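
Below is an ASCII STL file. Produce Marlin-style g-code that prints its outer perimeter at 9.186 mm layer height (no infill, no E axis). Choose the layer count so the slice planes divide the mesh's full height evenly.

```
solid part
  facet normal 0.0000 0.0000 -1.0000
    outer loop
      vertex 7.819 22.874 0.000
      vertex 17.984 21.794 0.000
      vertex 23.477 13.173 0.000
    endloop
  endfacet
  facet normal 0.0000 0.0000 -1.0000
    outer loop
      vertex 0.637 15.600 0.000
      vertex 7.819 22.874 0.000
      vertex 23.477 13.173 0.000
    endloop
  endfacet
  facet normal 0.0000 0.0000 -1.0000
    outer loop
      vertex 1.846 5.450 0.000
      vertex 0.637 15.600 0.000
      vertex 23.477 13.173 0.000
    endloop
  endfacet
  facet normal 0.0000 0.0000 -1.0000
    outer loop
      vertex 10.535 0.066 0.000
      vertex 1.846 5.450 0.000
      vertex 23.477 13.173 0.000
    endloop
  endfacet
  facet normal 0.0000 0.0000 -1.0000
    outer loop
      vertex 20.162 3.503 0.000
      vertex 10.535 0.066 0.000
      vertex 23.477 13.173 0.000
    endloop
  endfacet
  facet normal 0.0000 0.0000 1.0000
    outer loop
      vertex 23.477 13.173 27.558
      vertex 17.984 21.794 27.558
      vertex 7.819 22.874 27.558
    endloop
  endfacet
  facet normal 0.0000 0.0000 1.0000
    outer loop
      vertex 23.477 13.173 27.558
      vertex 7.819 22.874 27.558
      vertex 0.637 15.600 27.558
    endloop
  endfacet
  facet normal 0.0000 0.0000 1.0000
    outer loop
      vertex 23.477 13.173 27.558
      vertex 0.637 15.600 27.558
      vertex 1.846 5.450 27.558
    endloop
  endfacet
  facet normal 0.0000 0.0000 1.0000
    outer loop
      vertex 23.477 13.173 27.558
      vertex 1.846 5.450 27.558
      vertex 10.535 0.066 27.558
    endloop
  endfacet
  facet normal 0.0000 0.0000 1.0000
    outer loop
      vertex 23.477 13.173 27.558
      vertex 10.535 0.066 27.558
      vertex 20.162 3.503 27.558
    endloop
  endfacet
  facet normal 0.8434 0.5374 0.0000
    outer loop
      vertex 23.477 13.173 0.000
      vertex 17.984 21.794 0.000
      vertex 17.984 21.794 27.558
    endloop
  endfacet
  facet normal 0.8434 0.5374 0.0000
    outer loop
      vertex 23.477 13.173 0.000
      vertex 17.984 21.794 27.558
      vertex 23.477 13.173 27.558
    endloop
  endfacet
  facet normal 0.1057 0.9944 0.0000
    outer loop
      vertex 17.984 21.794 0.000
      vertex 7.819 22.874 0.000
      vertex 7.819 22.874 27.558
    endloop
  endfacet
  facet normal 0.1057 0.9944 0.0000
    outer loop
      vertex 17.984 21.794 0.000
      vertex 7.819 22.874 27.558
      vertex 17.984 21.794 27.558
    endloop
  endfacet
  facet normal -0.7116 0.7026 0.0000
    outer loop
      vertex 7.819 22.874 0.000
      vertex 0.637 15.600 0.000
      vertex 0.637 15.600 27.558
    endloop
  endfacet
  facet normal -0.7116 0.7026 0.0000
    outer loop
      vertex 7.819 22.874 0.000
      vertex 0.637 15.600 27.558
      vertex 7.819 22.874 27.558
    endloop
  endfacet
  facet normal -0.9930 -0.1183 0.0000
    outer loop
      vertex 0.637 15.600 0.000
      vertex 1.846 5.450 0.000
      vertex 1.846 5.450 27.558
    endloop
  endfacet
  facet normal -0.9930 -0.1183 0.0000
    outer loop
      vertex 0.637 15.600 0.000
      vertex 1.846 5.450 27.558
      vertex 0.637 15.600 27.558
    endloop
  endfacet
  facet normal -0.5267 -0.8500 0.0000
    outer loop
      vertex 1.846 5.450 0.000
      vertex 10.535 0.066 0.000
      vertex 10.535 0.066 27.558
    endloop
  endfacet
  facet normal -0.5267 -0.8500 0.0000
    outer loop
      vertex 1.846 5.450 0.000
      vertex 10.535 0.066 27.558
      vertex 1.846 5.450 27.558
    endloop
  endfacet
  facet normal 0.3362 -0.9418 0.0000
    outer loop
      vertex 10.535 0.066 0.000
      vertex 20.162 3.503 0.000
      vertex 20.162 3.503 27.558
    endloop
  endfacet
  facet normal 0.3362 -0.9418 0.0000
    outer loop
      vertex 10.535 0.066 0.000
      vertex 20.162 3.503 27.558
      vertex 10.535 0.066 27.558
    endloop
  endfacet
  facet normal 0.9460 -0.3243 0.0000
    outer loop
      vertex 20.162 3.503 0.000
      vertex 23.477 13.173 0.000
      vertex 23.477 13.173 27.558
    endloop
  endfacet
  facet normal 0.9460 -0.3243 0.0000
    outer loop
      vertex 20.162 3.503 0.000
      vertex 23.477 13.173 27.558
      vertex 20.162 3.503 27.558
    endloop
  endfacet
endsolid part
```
; perimeter-only toolpath
G21 ; units = mm
G90 ; absolute positioning
G28 ; home
; layer 1
G0 Z9.186
G0 X23.477 Y13.173
G1 X17.984 Y21.794
G1 X7.819 Y22.874
G1 X0.637 Y15.600
G1 X1.846 Y5.450
G1 X10.535 Y0.066
G1 X20.162 Y3.503
G1 X23.477 Y13.173
; layer 2
G0 Z18.372
G0 X23.477 Y13.173
G1 X17.984 Y21.794
G1 X7.819 Y22.874
G1 X0.637 Y15.600
G1 X1.846 Y5.450
G1 X10.535 Y0.066
G1 X20.162 Y3.503
G1 X23.477 Y13.173
; layer 3
G0 Z27.558
G0 X23.477 Y13.173
G1 X17.984 Y21.794
G1 X7.819 Y22.874
G1 X0.637 Y15.600
G1 X1.846 Y5.450
G1 X10.535 Y0.066
G1 X20.162 Y3.503
G1 X23.477 Y13.173
M2 ; end

The solid is a regular 7-sided prism (a cylinder approximated with 7 flat sides), circumscribed radius ≈ 11.8 mm, height ≈ 27.6 mm. Slicing at Δz = 9.186 mm — 3 equal slices spanning the solid's height, so layer i sits at z = i·h/3 — gives 3 non-empty perimeters. Each is a 7-segment closed polygon; G0 lifts to the layer z and rapids to the start vertex, then G1 traces the edges.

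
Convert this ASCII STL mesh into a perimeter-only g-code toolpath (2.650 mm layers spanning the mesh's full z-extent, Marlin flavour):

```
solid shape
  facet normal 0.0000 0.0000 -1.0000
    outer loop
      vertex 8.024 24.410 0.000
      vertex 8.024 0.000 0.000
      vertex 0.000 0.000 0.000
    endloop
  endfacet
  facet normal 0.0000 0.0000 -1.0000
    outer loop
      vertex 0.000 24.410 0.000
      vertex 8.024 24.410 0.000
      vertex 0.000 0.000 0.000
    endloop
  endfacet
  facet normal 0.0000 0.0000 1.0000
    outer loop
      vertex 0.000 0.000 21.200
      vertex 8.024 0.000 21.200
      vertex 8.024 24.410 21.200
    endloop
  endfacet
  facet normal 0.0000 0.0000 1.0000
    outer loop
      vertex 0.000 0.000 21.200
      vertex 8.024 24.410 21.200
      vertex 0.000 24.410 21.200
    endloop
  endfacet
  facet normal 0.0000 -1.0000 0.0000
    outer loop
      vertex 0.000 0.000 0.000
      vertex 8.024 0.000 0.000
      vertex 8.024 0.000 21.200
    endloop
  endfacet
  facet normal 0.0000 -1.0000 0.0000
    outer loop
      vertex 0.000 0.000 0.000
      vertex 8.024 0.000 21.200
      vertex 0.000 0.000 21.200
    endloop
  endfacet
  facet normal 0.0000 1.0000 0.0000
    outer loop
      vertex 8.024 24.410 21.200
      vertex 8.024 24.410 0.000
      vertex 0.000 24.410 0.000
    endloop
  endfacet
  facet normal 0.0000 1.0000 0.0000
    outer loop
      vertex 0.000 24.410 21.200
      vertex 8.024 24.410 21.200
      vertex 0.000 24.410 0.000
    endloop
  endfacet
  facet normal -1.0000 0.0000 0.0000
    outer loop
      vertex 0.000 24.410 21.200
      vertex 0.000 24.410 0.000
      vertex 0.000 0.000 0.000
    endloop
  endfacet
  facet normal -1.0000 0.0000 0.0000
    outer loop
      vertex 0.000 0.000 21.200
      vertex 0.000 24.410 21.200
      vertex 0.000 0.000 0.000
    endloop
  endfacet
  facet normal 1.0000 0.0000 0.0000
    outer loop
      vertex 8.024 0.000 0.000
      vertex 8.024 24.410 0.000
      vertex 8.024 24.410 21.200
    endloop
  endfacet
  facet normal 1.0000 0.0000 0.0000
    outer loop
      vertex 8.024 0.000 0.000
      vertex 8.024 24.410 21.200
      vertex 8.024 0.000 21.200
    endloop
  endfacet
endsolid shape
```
; perimeter-only toolpath
G21 ; units = mm
G90 ; absolute positioning
G28 ; home
; layer 1
G0 Z2.650
G0 X0.000 Y0.000
G1 X8.024 Y0.000
G1 X8.024 Y24.410
G1 X0.000 Y24.410
G1 X0.000 Y0.000
; layer 2
G0 Z5.300
G0 X0.000 Y0.000
G1 X8.024 Y0.000
G1 X8.024 Y24.410
G1 X0.000 Y24.410
G1 X0.000 Y0.000
; layer 3
G0 Z7.950
G0 X0.000 Y0.000
G1 X8.024 Y0.000
G1 X8.024 Y24.410
G1 X0.000 Y24.410
G1 X0.000 Y0.000
; layer 4
G0 Z10.600
G0 X0.000 Y0.000
G1 X8.024 Y0.000
G1 X8.024 Y24.410
G1 X0.000 Y24.410
G1 X0.000 Y0.000
; layer 5
G0 Z13.250
G0 X0.000 Y0.000
G1 X8.024 Y0.000
G1 X8.024 Y24.410
G1 X0.000 Y24.410
G1 X0.000 Y0.000
; layer 6
G0 Z15.900
G0 X0.000 Y0.000
G1 X8.024 Y0.000
G1 X8.024 Y24.410
G1 X0.000 Y24.410
G1 X0.000 Y0.000
; layer 7
G0 Z18.550
G0 X0.000 Y0.000
G1 X8.024 Y0.000
G1 X8.024 Y24.410
G1 X0.000 Y24.410
G1 X0.000 Y0.000
; layer 8
G0 Z21.200
G0 X0.000 Y0.000
G1 X8.024 Y0.000
G1 X8.024 Y24.410
G1 X0.000 Y24.410
G1 X0.000 Y0.000
M2 ; end

The solid is a rectangular box, roughly 8.02 × 24.4 mm footprint and 21.2 mm tall. Slicing at Δz = 2.650 mm — 8 equal slices spanning the solid's height, so layer i sits at z = i·h/8 — gives 8 non-empty perimeters. Each is a 4-segment closed polygon; G0 lifts to the layer z and rapids to the start vertex, then G1 traces the edges.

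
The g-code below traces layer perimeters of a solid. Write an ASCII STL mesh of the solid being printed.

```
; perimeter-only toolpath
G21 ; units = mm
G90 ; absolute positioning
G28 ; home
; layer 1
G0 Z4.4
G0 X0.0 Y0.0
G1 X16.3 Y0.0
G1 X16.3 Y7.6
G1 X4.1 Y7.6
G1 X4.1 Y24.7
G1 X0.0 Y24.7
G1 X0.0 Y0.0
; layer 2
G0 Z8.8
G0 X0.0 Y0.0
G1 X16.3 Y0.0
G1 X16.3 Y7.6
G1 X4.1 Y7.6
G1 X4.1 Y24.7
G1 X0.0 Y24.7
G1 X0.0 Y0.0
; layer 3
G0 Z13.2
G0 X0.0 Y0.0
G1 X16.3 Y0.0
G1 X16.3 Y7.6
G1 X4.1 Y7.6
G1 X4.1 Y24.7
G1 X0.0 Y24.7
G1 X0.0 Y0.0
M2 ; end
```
solid part
  facet normal 0.0000 0.0000 -1.0000
    outer loop
      vertex 16.3 7.6 0.0
      vertex 16.3 0.0 0.0
      vertex 0.0 0.0 0.0
    endloop
  endfacet
  facet normal 0.0000 0.0000 -1.0000
    outer loop
      vertex 4.1 7.6 0.0
      vertex 16.3 7.6 0.0
      vertex 0.0 0.0 0.0
    endloop
  endfacet
  facet normal 0.0000 0.0000 -1.0000
    outer loop
      vertex 4.1 24.7 0.0
      vertex 4.1 7.6 0.0
      vertex 0.0 0.0 0.0
    endloop
  endfacet
  facet normal 0.0000 0.0000 -1.0000
    outer loop
      vertex 0.0 24.7 0.0
      vertex 4.1 24.7 0.0
      vertex 0.0 0.0 0.0
    endloop
  endfacet
  facet normal 0.0000 0.0000 1.0000
    outer loop
      vertex 0.0 0.0 13.2
      vertex 16.3 0.0 13.2
      vertex 16.3 7.6 13.2
    endloop
  endfacet
  facet normal 0.0000 0.0000 1.0000
    outer loop
      vertex 0.0 0.0 13.2
      vertex 16.3 7.6 13.2
      vertex 4.1 7.6 13.2
    endloop
  endfacet
  facet normal 0.0000 0.0000 1.0000
    outer loop
      vertex 0.0 0.0 13.2
      vertex 4.1 7.6 13.2
      vertex 4.1 24.7 13.2
    endloop
  endfacet
  facet normal 0.0000 0.0000 1.0000
    outer loop
      vertex 0.0 0.0 13.2
      vertex 4.1 24.7 13.2
      vertex 0.0 24.7 13.2
    endloop
  endfacet
  facet normal 0.0000 -1.0000 0.0000
    outer loop
      vertex 0.0 0.0 0.0
      vertex 16.3 0.0 0.0
      vertex 16.3 0.0 13.2
    endloop
  endfacet
  facet normal 0.0000 -1.0000 0.0000
    outer loop
      vertex 0.0 0.0 0.0
      vertex 16.3 0.0 13.2
      vertex 0.0 0.0 13.2
    endloop
  endfacet
  facet normal 1.0000 0.0000 0.0000
    outer loop
      vertex 16.3 0.0 0.0
      vertex 16.3 7.6 0.0
      vertex 16.3 7.6 13.2
    endloop
  endfacet
  facet normal 1.0000 0.0000 0.0000
    outer loop
      vertex 16.3 0.0 0.0
      vertex 16.3 7.6 13.2
      vertex 16.3 0.0 13.2
    endloop
  endfacet
  facet normal 0.0000 1.0000 0.0000
    outer loop
      vertex 16.3 7.6 0.0
      vertex 4.1 7.6 0.0
      vertex 4.1 7.6 13.2
    endloop
  endfacet
  facet normal 0.0000 1.0000 0.0000
    outer loop
      vertex 16.3 7.6 0.0
      vertex 4.1 7.6 13.2
      vertex 16.3 7.6 13.2
    endloop
  endfacet
  facet normal 1.0000 0.0000 0.0000
    outer loop
      vertex 4.1 7.6 0.0
      vertex 4.1 24.7 0.0
      vertex 4.1 24.7 13.2
    endloop
  endfacet
  facet normal 1.0000 0.0000 0.0000
    outer loop
      vertex 4.1 7.6 0.0
      vertex 4.1 24.7 13.2
      vertex 4.1 7.6 13.2
    endloop
  endfacet
  facet normal 0.0000 1.0000 0.0000
    outer loop
      vertex 4.1 24.7 0.0
      vertex 0.0 24.7 0.0
      vertex 0.0 24.7 13.2
    endloop
  endfacet
  facet normal 0.0000 1.0000 0.0000
    outer loop
      vertex 4.1 24.7 0.0
      vertex 0.0 24.7 13.2
      vertex 4.1 24.7 13.2
    endloop
  endfacet
  facet normal -1.0000 0.0000 0.0000
    outer loop
      vertex 0.0 24.7 0.0
      vertex 0.0 0.0 0.0
      vertex 0.0 0.0 13.2
    endloop
  endfacet
  facet normal -1.0000 0.0000 0.0000
    outer loop
      vertex 0.0 24.7 0.0
      vertex 0.0 0.0 13.2
      vertex 0.0 24.7 13.2
    endloop
  endfacet
endsolid part

The G0 Z moves step by Δz≈4.4 mm. Every layer's G1 loop is the same polygon, so the solid is a straight extrusion of it from z=0 to z≈13.2. Closing with flat bottom and top caps and triangulating gives 20 facets — an L-shaped prism: outer 16.3 × 24.7 mm, arm thicknesses ≈ 7.6 mm (horizontal) and 4.1 mm (vertical), extruded 13.2 mm in z.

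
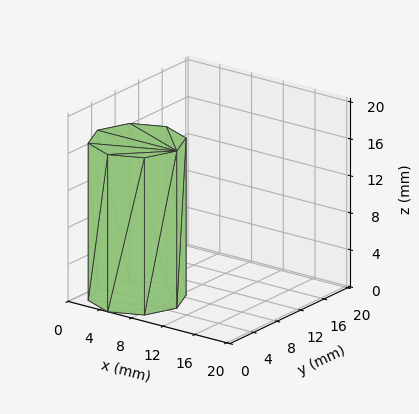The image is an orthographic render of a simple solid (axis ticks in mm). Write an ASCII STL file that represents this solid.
Reading the render: the shape is a regular 8-sided prism (a cylinder approximated with 8 flat sides), circumscribed radius ≈ 5 mm, height ≈ 17 mm (dimensions read to the nearest mm from the axis ticks). For the STL, each face is triangulated and given an outward normal.

solid part
  facet normal 0.0000 0.0000 -1.0000
    outer loop
      vertex 5.00 10.00 0.00
      vertex 8.54 8.54 0.00
      vertex 10.00 5.00 0.00
    endloop
  endfacet
  facet normal 0.0000 0.0000 -1.0000
    outer loop
      vertex 1.46 8.54 0.00
      vertex 5.00 10.00 0.00
      vertex 10.00 5.00 0.00
    endloop
  endfacet
  facet normal 0.0000 0.0000 -1.0000
    outer loop
      vertex 0.00 5.00 0.00
      vertex 1.46 8.54 0.00
      vertex 10.00 5.00 0.00
    endloop
  endfacet
  facet normal 0.0000 0.0000 -1.0000
    outer loop
      vertex 1.46 1.46 0.00
      vertex 0.00 5.00 0.00
      vertex 10.00 5.00 0.00
    endloop
  endfacet
  facet normal 0.0000 0.0000 -1.0000
    outer loop
      vertex 5.00 0.00 0.00
      vertex 1.46 1.46 0.00
      vertex 10.00 5.00 0.00
    endloop
  endfacet
  facet normal 0.0000 0.0000 -1.0000
    outer loop
      vertex 8.54 1.46 0.00
      vertex 5.00 0.00 0.00
      vertex 10.00 5.00 0.00
    endloop
  endfacet
  facet normal 0.0000 0.0000 1.0000
    outer loop
      vertex 10.00 5.00 17.00
      vertex 8.54 8.54 17.00
      vertex 5.00 10.00 17.00
    endloop
  endfacet
  facet normal 0.0000 0.0000 1.0000
    outer loop
      vertex 10.00 5.00 17.00
      vertex 5.00 10.00 17.00
      vertex 1.46 8.54 17.00
    endloop
  endfacet
  facet normal 0.0000 0.0000 1.0000
    outer loop
      vertex 10.00 5.00 17.00
      vertex 1.46 8.54 17.00
      vertex 0.00 5.00 17.00
    endloop
  endfacet
  facet normal 0.0000 0.0000 1.0000
    outer loop
      vertex 10.00 5.00 17.00
      vertex 0.00 5.00 17.00
      vertex 1.46 1.46 17.00
    endloop
  endfacet
  facet normal 0.0000 0.0000 1.0000
    outer loop
      vertex 10.00 5.00 17.00
      vertex 1.46 1.46 17.00
      vertex 5.00 0.00 17.00
    endloop
  endfacet
  facet normal 0.0000 0.0000 1.0000
    outer loop
      vertex 10.00 5.00 17.00
      vertex 5.00 0.00 17.00
      vertex 8.54 1.46 17.00
    endloop
  endfacet
  facet normal 0.9245 0.3813 0.0000
    outer loop
      vertex 10.00 5.00 0.00
      vertex 8.54 8.54 0.00
      vertex 8.54 8.54 17.00
    endloop
  endfacet
  facet normal 0.9245 0.3813 0.0000
    outer loop
      vertex 10.00 5.00 0.00
      vertex 8.54 8.54 17.00
      vertex 10.00 5.00 17.00
    endloop
  endfacet
  facet normal 0.3813 0.9245 0.0000
    outer loop
      vertex 8.54 8.54 0.00
      vertex 5.00 10.00 0.00
      vertex 5.00 10.00 17.00
    endloop
  endfacet
  facet normal 0.3813 0.9245 0.0000
    outer loop
      vertex 8.54 8.54 0.00
      vertex 5.00 10.00 17.00
      vertex 8.54 8.54 17.00
    endloop
  endfacet
  facet normal -0.3813 0.9245 0.0000
    outer loop
      vertex 5.00 10.00 0.00
      vertex 1.46 8.54 0.00
      vertex 1.46 8.54 17.00
    endloop
  endfacet
  facet normal -0.3813 0.9245 0.0000
    outer loop
      vertex 5.00 10.00 0.00
      vertex 1.46 8.54 17.00
      vertex 5.00 10.00 17.00
    endloop
  endfacet
  facet normal -0.9245 0.3813 0.0000
    outer loop
      vertex 1.46 8.54 0.00
      vertex 0.00 5.00 0.00
      vertex 0.00 5.00 17.00
    endloop
  endfacet
  facet normal -0.9245 0.3813 0.0000
    outer loop
      vertex 1.46 8.54 0.00
      vertex 0.00 5.00 17.00
      vertex 1.46 8.54 17.00
    endloop
  endfacet
  facet normal -0.9245 -0.3813 0.0000
    outer loop
      vertex 0.00 5.00 0.00
      vertex 1.46 1.46 0.00
      vertex 1.46 1.46 17.00
    endloop
  endfacet
  facet normal -0.9245 -0.3813 0.0000
    outer loop
      vertex 0.00 5.00 0.00
      vertex 1.46 1.46 17.00
      vertex 0.00 5.00 17.00
    endloop
  endfacet
  facet normal -0.3813 -0.9245 0.0000
    outer loop
      vertex 1.46 1.46 0.00
      vertex 5.00 0.00 0.00
      vertex 5.00 0.00 17.00
    endloop
  endfacet
  facet normal -0.3813 -0.9245 0.0000
    outer loop
      vertex 1.46 1.46 0.00
      vertex 5.00 0.00 17.00
      vertex 1.46 1.46 17.00
    endloop
  endfacet
  facet normal 0.3813 -0.9245 0.0000
    outer loop
      vertex 5.00 0.00 0.00
      vertex 8.54 1.46 0.00
      vertex 8.54 1.46 17.00
    endloop
  endfacet
  facet normal 0.3813 -0.9245 0.0000
    outer loop
      vertex 5.00 0.00 0.00
      vertex 8.54 1.46 17.00
      vertex 5.00 0.00 17.00
    endloop
  endfacet
  facet normal 0.9245 -0.3813 0.0000
    outer loop
      vertex 8.54 1.46 0.00
      vertex 10.00 5.00 0.00
      vertex 10.00 5.00 17.00
    endloop
  endfacet
  facet normal 0.9245 -0.3813 0.0000
    outer loop
      vertex 8.54 1.46 0.00
      vertex 10.00 5.00 17.00
      vertex 8.54 1.46 17.00
    endloop
  endfacet
endsolid part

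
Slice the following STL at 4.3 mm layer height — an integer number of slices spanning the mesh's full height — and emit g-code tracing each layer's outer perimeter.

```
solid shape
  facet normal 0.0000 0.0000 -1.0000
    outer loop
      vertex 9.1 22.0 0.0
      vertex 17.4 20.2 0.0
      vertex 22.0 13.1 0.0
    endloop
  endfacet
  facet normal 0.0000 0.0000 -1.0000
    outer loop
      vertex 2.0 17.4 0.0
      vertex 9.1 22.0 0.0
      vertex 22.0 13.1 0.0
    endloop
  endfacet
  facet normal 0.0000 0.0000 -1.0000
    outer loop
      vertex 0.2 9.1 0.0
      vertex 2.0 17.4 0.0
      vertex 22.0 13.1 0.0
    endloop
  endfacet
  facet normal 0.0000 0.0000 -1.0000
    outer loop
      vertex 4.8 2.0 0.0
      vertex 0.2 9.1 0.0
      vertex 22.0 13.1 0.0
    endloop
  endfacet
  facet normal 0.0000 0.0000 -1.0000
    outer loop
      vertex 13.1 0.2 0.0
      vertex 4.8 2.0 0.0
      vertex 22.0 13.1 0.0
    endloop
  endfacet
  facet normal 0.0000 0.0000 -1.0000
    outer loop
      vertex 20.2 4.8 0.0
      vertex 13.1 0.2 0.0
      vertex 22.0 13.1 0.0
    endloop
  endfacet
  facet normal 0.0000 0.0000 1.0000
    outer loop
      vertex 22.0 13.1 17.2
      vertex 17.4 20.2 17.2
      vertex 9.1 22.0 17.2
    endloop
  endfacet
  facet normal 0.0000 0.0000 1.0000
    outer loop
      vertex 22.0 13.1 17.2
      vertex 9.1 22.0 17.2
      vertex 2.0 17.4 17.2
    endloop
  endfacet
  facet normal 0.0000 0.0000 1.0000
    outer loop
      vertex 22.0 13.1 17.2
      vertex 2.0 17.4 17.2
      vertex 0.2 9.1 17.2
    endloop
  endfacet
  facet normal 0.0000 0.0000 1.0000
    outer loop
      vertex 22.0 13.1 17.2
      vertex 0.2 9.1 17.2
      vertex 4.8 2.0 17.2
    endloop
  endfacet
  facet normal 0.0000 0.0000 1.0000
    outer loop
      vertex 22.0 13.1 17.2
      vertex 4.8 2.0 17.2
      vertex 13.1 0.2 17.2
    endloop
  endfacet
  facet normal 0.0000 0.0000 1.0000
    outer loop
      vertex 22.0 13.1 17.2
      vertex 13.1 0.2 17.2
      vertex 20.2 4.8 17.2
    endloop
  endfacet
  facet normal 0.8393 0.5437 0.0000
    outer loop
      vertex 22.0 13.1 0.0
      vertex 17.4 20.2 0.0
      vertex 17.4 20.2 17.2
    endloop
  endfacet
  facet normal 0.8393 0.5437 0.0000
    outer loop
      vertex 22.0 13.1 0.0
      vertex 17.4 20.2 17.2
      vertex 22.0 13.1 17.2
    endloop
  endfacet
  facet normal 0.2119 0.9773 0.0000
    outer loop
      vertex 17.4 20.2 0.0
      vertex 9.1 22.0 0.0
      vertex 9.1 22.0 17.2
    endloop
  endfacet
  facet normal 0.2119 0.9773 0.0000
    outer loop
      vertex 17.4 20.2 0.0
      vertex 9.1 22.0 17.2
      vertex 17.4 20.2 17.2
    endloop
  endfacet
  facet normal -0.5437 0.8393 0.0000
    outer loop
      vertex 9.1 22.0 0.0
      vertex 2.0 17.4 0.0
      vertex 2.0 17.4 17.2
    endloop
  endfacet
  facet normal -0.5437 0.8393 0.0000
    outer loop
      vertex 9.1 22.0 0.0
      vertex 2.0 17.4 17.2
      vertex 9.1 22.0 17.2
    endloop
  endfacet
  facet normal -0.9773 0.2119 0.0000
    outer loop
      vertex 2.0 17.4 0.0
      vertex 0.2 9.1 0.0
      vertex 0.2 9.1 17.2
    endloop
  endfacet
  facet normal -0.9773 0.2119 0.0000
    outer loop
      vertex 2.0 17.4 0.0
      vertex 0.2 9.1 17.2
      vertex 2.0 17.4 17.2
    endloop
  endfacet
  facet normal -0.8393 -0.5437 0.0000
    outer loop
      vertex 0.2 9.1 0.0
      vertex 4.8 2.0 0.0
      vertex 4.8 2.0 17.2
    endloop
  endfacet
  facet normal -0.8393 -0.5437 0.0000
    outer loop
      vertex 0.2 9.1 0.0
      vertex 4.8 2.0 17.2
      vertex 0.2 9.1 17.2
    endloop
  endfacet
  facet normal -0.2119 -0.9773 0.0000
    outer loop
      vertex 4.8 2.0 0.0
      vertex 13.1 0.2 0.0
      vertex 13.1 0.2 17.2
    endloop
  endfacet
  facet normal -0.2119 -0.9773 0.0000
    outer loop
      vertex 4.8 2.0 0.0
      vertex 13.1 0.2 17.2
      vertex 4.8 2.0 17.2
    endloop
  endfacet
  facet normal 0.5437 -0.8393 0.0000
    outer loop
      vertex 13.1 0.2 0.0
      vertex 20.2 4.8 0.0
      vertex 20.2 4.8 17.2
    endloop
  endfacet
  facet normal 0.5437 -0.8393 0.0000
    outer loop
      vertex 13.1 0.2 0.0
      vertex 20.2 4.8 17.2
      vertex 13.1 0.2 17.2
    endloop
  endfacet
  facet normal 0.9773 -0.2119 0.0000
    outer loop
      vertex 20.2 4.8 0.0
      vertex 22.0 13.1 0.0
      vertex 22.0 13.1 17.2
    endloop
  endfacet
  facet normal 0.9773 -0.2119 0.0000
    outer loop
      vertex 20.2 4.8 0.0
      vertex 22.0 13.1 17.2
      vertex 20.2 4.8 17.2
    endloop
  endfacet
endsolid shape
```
; perimeter-only toolpath
G21 ; units = mm
G90 ; absolute positioning
G28 ; home
; layer 1
G0 Z4.3
G0 X22.0 Y13.1
G1 X17.4 Y20.2
G1 X9.1 Y22.0
G1 X2.0 Y17.4
G1 X0.2 Y9.1
G1 X4.8 Y2.0
G1 X13.1 Y0.2
G1 X20.2 Y4.8
G1 X22.0 Y13.1
; layer 2
G0 Z8.6
G0 X22.0 Y13.1
G1 X17.4 Y20.2
G1 X9.1 Y22.0
G1 X2.0 Y17.4
G1 X0.2 Y9.1
G1 X4.8 Y2.0
G1 X13.1 Y0.2
G1 X20.2 Y4.8
G1 X22.0 Y13.1
; layer 3
G0 Z12.9
G0 X22.0 Y13.1
G1 X17.4 Y20.2
G1 X9.1 Y22.0
G1 X2.0 Y17.4
G1 X0.2 Y9.1
G1 X4.8 Y2.0
G1 X13.1 Y0.2
G1 X20.2 Y4.8
G1 X22.0 Y13.1
; layer 4
G0 Z17.2
G0 X22.0 Y13.1
G1 X17.4 Y20.2
G1 X9.1 Y22.0
G1 X2.0 Y17.4
G1 X0.2 Y9.1
G1 X4.8 Y2.0
G1 X13.1 Y0.2
G1 X20.2 Y4.8
G1 X22.0 Y13.1
M2 ; end

The solid is a regular 8-sided prism (a cylinder approximated with 8 flat sides), circumscribed radius ≈ 11.1 mm, height ≈ 17.2 mm. Slicing at Δz = 4.3 mm — 4 equal slices spanning the solid's height, so layer i sits at z = i·h/4 — gives 4 non-empty perimeters. Each is a 8-segment closed polygon; G0 lifts to the layer z and rapids to the start vertex, then G1 traces the edges.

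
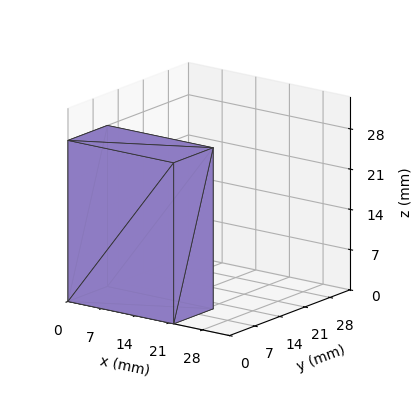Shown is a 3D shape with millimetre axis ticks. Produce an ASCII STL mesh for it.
Reading the render: the shape is a rectangular box, roughly 22 × 11 mm footprint and 28 mm tall (dimensions read to the nearest mm from the axis ticks). For the STL, each face is triangulated and given an outward normal.

solid part
  facet normal 0.0000 0.0000 -1.0000
    outer loop
      vertex 22.00 11.00 0.00
      vertex 22.00 0.00 0.00
      vertex 0.00 0.00 0.00
    endloop
  endfacet
  facet normal 0.0000 0.0000 -1.0000
    outer loop
      vertex 0.00 11.00 0.00
      vertex 22.00 11.00 0.00
      vertex 0.00 0.00 0.00
    endloop
  endfacet
  facet normal 0.0000 0.0000 1.0000
    outer loop
      vertex 0.00 0.00 28.00
      vertex 22.00 0.00 28.00
      vertex 22.00 11.00 28.00
    endloop
  endfacet
  facet normal 0.0000 0.0000 1.0000
    outer loop
      vertex 0.00 0.00 28.00
      vertex 22.00 11.00 28.00
      vertex 0.00 11.00 28.00
    endloop
  endfacet
  facet normal 0.0000 -1.0000 0.0000
    outer loop
      vertex 0.00 0.00 0.00
      vertex 22.00 0.00 0.00
      vertex 22.00 0.00 28.00
    endloop
  endfacet
  facet normal 0.0000 -1.0000 0.0000
    outer loop
      vertex 0.00 0.00 0.00
      vertex 22.00 0.00 28.00
      vertex 0.00 0.00 28.00
    endloop
  endfacet
  facet normal 0.0000 1.0000 0.0000
    outer loop
      vertex 22.00 11.00 28.00
      vertex 22.00 11.00 0.00
      vertex 0.00 11.00 0.00
    endloop
  endfacet
  facet normal 0.0000 1.0000 0.0000
    outer loop
      vertex 0.00 11.00 28.00
      vertex 22.00 11.00 28.00
      vertex 0.00 11.00 0.00
    endloop
  endfacet
  facet normal -1.0000 0.0000 0.0000
    outer loop
      vertex 0.00 11.00 28.00
      vertex 0.00 11.00 0.00
      vertex 0.00 0.00 0.00
    endloop
  endfacet
  facet normal -1.0000 0.0000 0.0000
    outer loop
      vertex 0.00 0.00 28.00
      vertex 0.00 11.00 28.00
      vertex 0.00 0.00 0.00
    endloop
  endfacet
  facet normal 1.0000 0.0000 0.0000
    outer loop
      vertex 22.00 0.00 0.00
      vertex 22.00 11.00 0.00
      vertex 22.00 11.00 28.00
    endloop
  endfacet
  facet normal 1.0000 0.0000 0.0000
    outer loop
      vertex 22.00 0.00 0.00
      vertex 22.00 11.00 28.00
      vertex 22.00 0.00 28.00
    endloop
  endfacet
endsolid part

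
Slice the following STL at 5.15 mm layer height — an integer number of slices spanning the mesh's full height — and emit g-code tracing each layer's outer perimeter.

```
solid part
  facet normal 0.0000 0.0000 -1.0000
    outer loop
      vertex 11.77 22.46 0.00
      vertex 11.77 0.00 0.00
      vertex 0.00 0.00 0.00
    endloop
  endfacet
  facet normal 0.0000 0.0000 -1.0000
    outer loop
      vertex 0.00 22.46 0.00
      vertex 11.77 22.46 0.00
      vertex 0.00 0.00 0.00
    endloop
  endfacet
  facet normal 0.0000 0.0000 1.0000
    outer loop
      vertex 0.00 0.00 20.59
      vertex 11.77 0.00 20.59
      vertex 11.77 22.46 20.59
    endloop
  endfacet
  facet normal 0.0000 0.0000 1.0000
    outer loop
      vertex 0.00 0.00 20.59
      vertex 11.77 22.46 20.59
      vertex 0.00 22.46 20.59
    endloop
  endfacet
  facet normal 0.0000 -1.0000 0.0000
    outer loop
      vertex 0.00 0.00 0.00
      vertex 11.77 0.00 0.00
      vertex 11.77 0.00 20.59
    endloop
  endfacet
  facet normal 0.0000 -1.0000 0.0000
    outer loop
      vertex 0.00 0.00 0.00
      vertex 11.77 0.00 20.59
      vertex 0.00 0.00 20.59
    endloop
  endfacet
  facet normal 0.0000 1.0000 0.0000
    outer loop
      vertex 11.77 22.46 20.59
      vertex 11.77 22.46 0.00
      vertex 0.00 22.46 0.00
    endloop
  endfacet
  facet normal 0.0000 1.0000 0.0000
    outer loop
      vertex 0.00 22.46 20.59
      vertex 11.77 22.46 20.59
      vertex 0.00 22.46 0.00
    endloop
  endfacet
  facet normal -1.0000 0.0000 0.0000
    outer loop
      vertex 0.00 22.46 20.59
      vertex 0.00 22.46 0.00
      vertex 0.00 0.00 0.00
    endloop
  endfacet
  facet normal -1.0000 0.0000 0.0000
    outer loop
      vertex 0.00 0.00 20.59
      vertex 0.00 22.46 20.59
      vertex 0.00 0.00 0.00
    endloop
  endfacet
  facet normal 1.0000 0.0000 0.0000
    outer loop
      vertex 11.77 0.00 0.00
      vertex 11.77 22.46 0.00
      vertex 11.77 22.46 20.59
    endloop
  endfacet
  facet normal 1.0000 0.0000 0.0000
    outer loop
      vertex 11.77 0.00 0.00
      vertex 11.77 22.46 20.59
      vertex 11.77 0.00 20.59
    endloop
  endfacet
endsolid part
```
; perimeter-only toolpath
G21 ; units = mm
G90 ; absolute positioning
G28 ; home
; layer 1
G0 Z5.15
G0 X0.00 Y0.00
G1 X11.77 Y0.00
G1 X11.77 Y22.46
G1 X0.00 Y22.46
G1 X0.00 Y0.00
; layer 2
G0 Z10.29
G0 X0.00 Y0.00
G1 X11.77 Y0.00
G1 X11.77 Y22.46
G1 X0.00 Y22.46
G1 X0.00 Y0.00
; layer 3
G0 Z15.44
G0 X0.00 Y0.00
G1 X11.77 Y0.00
G1 X11.77 Y22.46
G1 X0.00 Y22.46
G1 X0.00 Y0.00
; layer 4
G0 Z20.59
G0 X0.00 Y0.00
G1 X11.77 Y0.00
G1 X11.77 Y22.46
G1 X0.00 Y22.46
G1 X0.00 Y0.00
M2 ; end

The solid is a rectangular box, roughly 11.8 × 22.5 mm footprint and 20.6 mm tall. Slicing at Δz = 5.15 mm — 4 equal slices spanning the solid's height, so layer i sits at z = i·h/4 — gives 4 non-empty perimeters. Each is a 4-segment closed polygon; G0 lifts to the layer z and rapids to the start vertex, then G1 traces the edges.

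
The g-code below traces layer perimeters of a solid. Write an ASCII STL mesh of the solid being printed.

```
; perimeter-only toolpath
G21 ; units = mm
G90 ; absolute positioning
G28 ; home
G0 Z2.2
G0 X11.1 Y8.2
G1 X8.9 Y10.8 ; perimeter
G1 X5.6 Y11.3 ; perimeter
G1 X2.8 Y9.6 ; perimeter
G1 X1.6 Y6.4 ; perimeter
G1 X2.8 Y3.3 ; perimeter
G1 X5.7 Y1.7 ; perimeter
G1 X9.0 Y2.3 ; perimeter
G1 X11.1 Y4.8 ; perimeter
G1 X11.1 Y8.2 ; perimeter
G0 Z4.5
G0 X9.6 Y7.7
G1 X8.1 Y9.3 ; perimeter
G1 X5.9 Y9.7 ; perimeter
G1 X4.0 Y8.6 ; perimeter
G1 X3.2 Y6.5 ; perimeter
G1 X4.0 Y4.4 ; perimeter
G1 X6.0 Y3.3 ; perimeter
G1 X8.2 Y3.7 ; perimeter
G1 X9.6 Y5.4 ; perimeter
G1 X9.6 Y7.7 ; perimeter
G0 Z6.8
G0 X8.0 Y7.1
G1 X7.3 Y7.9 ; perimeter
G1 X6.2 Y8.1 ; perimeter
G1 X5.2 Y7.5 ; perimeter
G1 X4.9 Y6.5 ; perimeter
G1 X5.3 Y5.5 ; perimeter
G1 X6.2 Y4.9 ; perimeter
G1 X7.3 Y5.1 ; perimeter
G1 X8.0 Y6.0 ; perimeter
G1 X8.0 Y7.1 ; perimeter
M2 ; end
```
solid part
  facet normal 0.0000 0.0000 -1.0000
    outer loop
      vertex 5.3 12.9 0.0
      vertex 9.7 12.2 0.0
      vertex 12.6 8.8 0.0
    endloop
  endfacet
  facet normal 0.0000 0.0000 -1.0000
    outer loop
      vertex 1.5 10.6 0.0
      vertex 5.3 12.9 0.0
      vertex 12.6 8.8 0.0
    endloop
  endfacet
  facet normal 0.0000 0.0000 -1.0000
    outer loop
      vertex 0.0 6.4 0.0
      vertex 1.5 10.6 0.0
      vertex 12.6 8.8 0.0
    endloop
  endfacet
  facet normal 0.0000 0.0000 -1.0000
    outer loop
      vertex 1.6 2.3 0.0
      vertex 0.0 6.4 0.0
      vertex 12.6 8.8 0.0
    endloop
  endfacet
  facet normal 0.0000 0.0000 -1.0000
    outer loop
      vertex 5.4 0.1 0.0
      vertex 1.6 2.3 0.0
      vertex 12.6 8.8 0.0
    endloop
  endfacet
  facet normal 0.0000 0.0000 -1.0000
    outer loop
      vertex 9.8 0.9 0.0
      vertex 5.4 0.1 0.0
      vertex 12.6 8.8 0.0
    endloop
  endfacet
  facet normal 0.0000 0.0000 -1.0000
    outer loop
      vertex 12.6 4.3 0.0
      vertex 9.8 0.9 0.0
      vertex 12.6 8.8 0.0
    endloop
  endfacet
  facet normal 0.6287 0.5363 0.5632
    outer loop
      vertex 12.6 8.8 0.0
      vertex 9.7 12.2 0.0
      vertex 6.5 6.5 9.0
    endloop
  endfacet
  facet normal 0.1298 0.8162 0.5631
    outer loop
      vertex 9.7 12.2 0.0
      vertex 5.3 12.9 0.0
      vertex 6.5 6.5 9.0
    endloop
  endfacet
  facet normal -0.4287 0.7083 0.5608
    outer loop
      vertex 5.3 12.9 0.0
      vertex 1.5 10.6 0.0
      vertex 6.5 6.5 9.0
    endloop
  endfacet
  facet normal -0.7801 0.2786 0.5603
    outer loop
      vertex 1.5 10.6 0.0
      vertex 0.0 6.4 0.0
      vertex 6.5 6.5 9.0
    endloop
  endfacet
  facet normal -0.7715 -0.3011 0.5605
    outer loop
      vertex 0.0 6.4 0.0
      vertex 1.6 2.3 0.0
      vertex 6.5 6.5 9.0
    endloop
  endfacet
  facet normal -0.4150 -0.7168 0.5604
    outer loop
      vertex 1.6 2.3 0.0
      vertex 5.4 0.1 0.0
      vertex 6.5 6.5 9.0
    endloop
  endfacet
  facet normal 0.1481 -0.8144 0.5611
    outer loop
      vertex 5.4 0.1 0.0
      vertex 9.8 0.9 0.0
      vertex 6.5 6.5 9.0
    endloop
  endfacet
  facet normal 0.6387 -0.5260 0.5615
    outer loop
      vertex 9.8 0.9 0.0
      vertex 12.6 4.3 0.0
      vertex 6.5 6.5 9.0
    endloop
  endfacet
  facet normal 0.8278 0.0000 0.5611
    outer loop
      vertex 12.6 4.3 0.0
      vertex 12.6 8.8 0.0
      vertex 6.5 6.5 9.0
    endloop
  endfacet
endsolid part

The G0 Z moves step by Δz≈2.2 mm. The G1 loops shrink linearly with z, so the solid tapers from its base footprint up to z≈9. Closing with a flat bottom cap and the tapered top and triangulating gives 16 facets — a regular 9-sided pyramid, base circumscribed radius ≈ 6.5 mm, apex at z ≈ 9 mm.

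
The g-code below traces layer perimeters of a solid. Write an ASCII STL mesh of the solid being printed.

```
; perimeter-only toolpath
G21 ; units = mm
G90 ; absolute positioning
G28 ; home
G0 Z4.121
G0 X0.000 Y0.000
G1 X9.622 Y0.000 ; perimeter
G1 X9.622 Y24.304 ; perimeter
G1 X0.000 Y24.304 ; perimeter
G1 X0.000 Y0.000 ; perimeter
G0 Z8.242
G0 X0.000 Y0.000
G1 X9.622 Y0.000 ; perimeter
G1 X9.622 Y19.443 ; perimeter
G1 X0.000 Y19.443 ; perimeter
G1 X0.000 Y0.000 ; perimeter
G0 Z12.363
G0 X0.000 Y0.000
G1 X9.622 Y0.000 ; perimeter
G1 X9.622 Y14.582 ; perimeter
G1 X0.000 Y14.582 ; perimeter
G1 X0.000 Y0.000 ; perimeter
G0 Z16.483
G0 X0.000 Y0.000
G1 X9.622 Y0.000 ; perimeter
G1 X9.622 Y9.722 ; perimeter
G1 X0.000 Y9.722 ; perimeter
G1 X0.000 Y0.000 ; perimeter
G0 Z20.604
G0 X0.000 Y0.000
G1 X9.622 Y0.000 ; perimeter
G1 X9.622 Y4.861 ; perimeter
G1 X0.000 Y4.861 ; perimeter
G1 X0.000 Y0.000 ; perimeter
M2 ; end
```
solid part
  facet normal 0.0000 0.0000 -1.0000
    outer loop
      vertex 9.622 29.165 0.000
      vertex 9.622 0.000 0.000
      vertex 0.000 0.000 0.000
    endloop
  endfacet
  facet normal 0.0000 0.0000 -1.0000
    outer loop
      vertex 0.000 29.165 0.000
      vertex 9.622 29.165 0.000
      vertex 0.000 0.000 0.000
    endloop
  endfacet
  facet normal 0.0000 -1.0000 0.0000
    outer loop
      vertex 0.000 0.000 0.000
      vertex 9.622 0.000 0.000
      vertex 9.622 0.000 24.725
    endloop
  endfacet
  facet normal 0.0000 -1.0000 0.0000
    outer loop
      vertex 0.000 0.000 0.000
      vertex 9.622 0.000 24.725
      vertex 0.000 0.000 24.725
    endloop
  endfacet
  facet normal 0.0000 0.6467 0.7628
    outer loop
      vertex 0.000 0.000 24.725
      vertex 9.622 0.000 24.725
      vertex 9.622 29.165 0.000
    endloop
  endfacet
  facet normal 0.0000 0.6467 0.7628
    outer loop
      vertex 0.000 0.000 24.725
      vertex 9.622 29.165 0.000
      vertex 0.000 29.165 0.000
    endloop
  endfacet
  facet normal -1.0000 0.0000 0.0000
    outer loop
      vertex 0.000 0.000 24.725
      vertex 0.000 29.165 0.000
      vertex 0.000 0.000 0.000
    endloop
  endfacet
  facet normal 1.0000 0.0000 0.0000
    outer loop
      vertex 9.622 0.000 0.000
      vertex 9.622 29.165 0.000
      vertex 9.622 0.000 24.725
    endloop
  endfacet
endsolid part

The G0 Z moves step by Δz≈4.121 mm. The G1 loops shrink linearly with z, so the solid tapers from its base footprint up to z≈24.7. Closing with a flat bottom cap and the tapered top and triangulating gives 8 facets — a wedge (ramp): 9.62 × 29.2 mm base, rising to 24.7 mm along the y=0 edge and sloping linearly to z=0 at y=29.2.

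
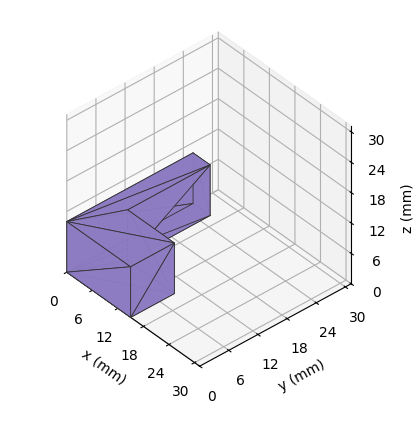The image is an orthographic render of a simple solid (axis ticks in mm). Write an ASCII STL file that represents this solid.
Reading the render: the shape is an L-shaped prism: outer 15 × 26 mm, arm thicknesses ≈ 9 mm (horizontal) and 4 mm (vertical), extruded 10 mm in z (dimensions read to the nearest mm from the axis ticks). For the STL, each face is triangulated and given an outward normal.

solid part
  facet normal 0.0000 0.0000 -1.0000
    outer loop
      vertex 15.00 9.00 0.00
      vertex 15.00 0.00 0.00
      vertex 0.00 0.00 0.00
    endloop
  endfacet
  facet normal 0.0000 0.0000 -1.0000
    outer loop
      vertex 4.00 9.00 0.00
      vertex 15.00 9.00 0.00
      vertex 0.00 0.00 0.00
    endloop
  endfacet
  facet normal 0.0000 0.0000 -1.0000
    outer loop
      vertex 4.00 26.00 0.00
      vertex 4.00 9.00 0.00
      vertex 0.00 0.00 0.00
    endloop
  endfacet
  facet normal 0.0000 0.0000 -1.0000
    outer loop
      vertex 0.00 26.00 0.00
      vertex 4.00 26.00 0.00
      vertex 0.00 0.00 0.00
    endloop
  endfacet
  facet normal 0.0000 0.0000 1.0000
    outer loop
      vertex 0.00 0.00 10.00
      vertex 15.00 0.00 10.00
      vertex 15.00 9.00 10.00
    endloop
  endfacet
  facet normal 0.0000 0.0000 1.0000
    outer loop
      vertex 0.00 0.00 10.00
      vertex 15.00 9.00 10.00
      vertex 4.00 9.00 10.00
    endloop
  endfacet
  facet normal 0.0000 0.0000 1.0000
    outer loop
      vertex 0.00 0.00 10.00
      vertex 4.00 9.00 10.00
      vertex 4.00 26.00 10.00
    endloop
  endfacet
  facet normal 0.0000 0.0000 1.0000
    outer loop
      vertex 0.00 0.00 10.00
      vertex 4.00 26.00 10.00
      vertex 0.00 26.00 10.00
    endloop
  endfacet
  facet normal 0.0000 -1.0000 0.0000
    outer loop
      vertex 0.00 0.00 0.00
      vertex 15.00 0.00 0.00
      vertex 15.00 0.00 10.00
    endloop
  endfacet
  facet normal 0.0000 -1.0000 0.0000
    outer loop
      vertex 0.00 0.00 0.00
      vertex 15.00 0.00 10.00
      vertex 0.00 0.00 10.00
    endloop
  endfacet
  facet normal 1.0000 0.0000 0.0000
    outer loop
      vertex 15.00 0.00 0.00
      vertex 15.00 9.00 0.00
      vertex 15.00 9.00 10.00
    endloop
  endfacet
  facet normal 1.0000 0.0000 0.0000
    outer loop
      vertex 15.00 0.00 0.00
      vertex 15.00 9.00 10.00
      vertex 15.00 0.00 10.00
    endloop
  endfacet
  facet normal 0.0000 1.0000 0.0000
    outer loop
      vertex 15.00 9.00 0.00
      vertex 4.00 9.00 0.00
      vertex 4.00 9.00 10.00
    endloop
  endfacet
  facet normal 0.0000 1.0000 0.0000
    outer loop
      vertex 15.00 9.00 0.00
      vertex 4.00 9.00 10.00
      vertex 15.00 9.00 10.00
    endloop
  endfacet
  facet normal 1.0000 0.0000 0.0000
    outer loop
      vertex 4.00 9.00 0.00
      vertex 4.00 26.00 0.00
      vertex 4.00 26.00 10.00
    endloop
  endfacet
  facet normal 1.0000 0.0000 0.0000
    outer loop
      vertex 4.00 9.00 0.00
      vertex 4.00 26.00 10.00
      vertex 4.00 9.00 10.00
    endloop
  endfacet
  facet normal 0.0000 1.0000 0.0000
    outer loop
      vertex 4.00 26.00 0.00
      vertex 0.00 26.00 0.00
      vertex 0.00 26.00 10.00
    endloop
  endfacet
  facet normal 0.0000 1.0000 0.0000
    outer loop
      vertex 4.00 26.00 0.00
      vertex 0.00 26.00 10.00
      vertex 4.00 26.00 10.00
    endloop
  endfacet
  facet normal -1.0000 0.0000 0.0000
    outer loop
      vertex 0.00 26.00 0.00
      vertex 0.00 0.00 0.00
      vertex 0.00 0.00 10.00
    endloop
  endfacet
  facet normal -1.0000 0.0000 0.0000
    outer loop
      vertex 0.00 26.00 0.00
      vertex 0.00 0.00 10.00
      vertex 0.00 26.00 10.00
    endloop
  endfacet
endsolid part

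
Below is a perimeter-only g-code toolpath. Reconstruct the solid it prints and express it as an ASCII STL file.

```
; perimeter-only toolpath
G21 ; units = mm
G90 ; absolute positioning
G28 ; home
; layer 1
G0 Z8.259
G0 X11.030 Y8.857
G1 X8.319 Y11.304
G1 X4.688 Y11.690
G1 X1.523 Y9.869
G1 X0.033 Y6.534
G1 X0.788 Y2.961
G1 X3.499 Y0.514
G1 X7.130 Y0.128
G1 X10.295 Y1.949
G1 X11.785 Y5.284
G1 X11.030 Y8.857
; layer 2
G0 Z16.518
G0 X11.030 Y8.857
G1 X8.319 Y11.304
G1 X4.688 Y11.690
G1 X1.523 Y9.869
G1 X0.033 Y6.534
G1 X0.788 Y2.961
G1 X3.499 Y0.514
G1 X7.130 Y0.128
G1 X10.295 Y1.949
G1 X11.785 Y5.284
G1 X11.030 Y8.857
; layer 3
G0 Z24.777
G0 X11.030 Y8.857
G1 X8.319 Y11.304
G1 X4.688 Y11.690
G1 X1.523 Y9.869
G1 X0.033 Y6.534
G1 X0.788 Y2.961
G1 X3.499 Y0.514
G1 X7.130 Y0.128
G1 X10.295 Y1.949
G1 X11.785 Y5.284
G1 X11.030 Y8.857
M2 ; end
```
solid part
  facet normal 0.0000 0.0000 -1.0000
    outer loop
      vertex 4.688 11.690 0.000
      vertex 8.319 11.304 0.000
      vertex 11.030 8.857 0.000
    endloop
  endfacet
  facet normal 0.0000 0.0000 -1.0000
    outer loop
      vertex 1.523 9.869 0.000
      vertex 4.688 11.690 0.000
      vertex 11.030 8.857 0.000
    endloop
  endfacet
  facet normal 0.0000 0.0000 -1.0000
    outer loop
      vertex 0.033 6.534 0.000
      vertex 1.523 9.869 0.000
      vertex 11.030 8.857 0.000
    endloop
  endfacet
  facet normal 0.0000 0.0000 -1.0000
    outer loop
      vertex 0.788 2.961 0.000
      vertex 0.033 6.534 0.000
      vertex 11.030 8.857 0.000
    endloop
  endfacet
  facet normal 0.0000 0.0000 -1.0000
    outer loop
      vertex 3.499 0.514 0.000
      vertex 0.788 2.961 0.000
      vertex 11.030 8.857 0.000
    endloop
  endfacet
  facet normal 0.0000 0.0000 -1.0000
    outer loop
      vertex 7.130 0.128 0.000
      vertex 3.499 0.514 0.000
      vertex 11.030 8.857 0.000
    endloop
  endfacet
  facet normal 0.0000 0.0000 -1.0000
    outer loop
      vertex 10.295 1.949 0.000
      vertex 7.130 0.128 0.000
      vertex 11.030 8.857 0.000
    endloop
  endfacet
  facet normal 0.0000 0.0000 -1.0000
    outer loop
      vertex 11.785 5.284 0.000
      vertex 10.295 1.949 0.000
      vertex 11.030 8.857 0.000
    endloop
  endfacet
  facet normal 0.0000 0.0000 1.0000
    outer loop
      vertex 11.030 8.857 24.777
      vertex 8.319 11.304 24.777
      vertex 4.688 11.690 24.777
    endloop
  endfacet
  facet normal 0.0000 0.0000 1.0000
    outer loop
      vertex 11.030 8.857 24.777
      vertex 4.688 11.690 24.777
      vertex 1.523 9.869 24.777
    endloop
  endfacet
  facet normal 0.0000 0.0000 1.0000
    outer loop
      vertex 11.030 8.857 24.777
      vertex 1.523 9.869 24.777
      vertex 0.033 6.534 24.777
    endloop
  endfacet
  facet normal 0.0000 0.0000 1.0000
    outer loop
      vertex 11.030 8.857 24.777
      vertex 0.033 6.534 24.777
      vertex 0.788 2.961 24.777
    endloop
  endfacet
  facet normal 0.0000 0.0000 1.0000
    outer loop
      vertex 11.030 8.857 24.777
      vertex 0.788 2.961 24.777
      vertex 3.499 0.514 24.777
    endloop
  endfacet
  facet normal 0.0000 0.0000 1.0000
    outer loop
      vertex 11.030 8.857 24.777
      vertex 3.499 0.514 24.777
      vertex 7.130 0.128 24.777
    endloop
  endfacet
  facet normal 0.0000 0.0000 1.0000
    outer loop
      vertex 11.030 8.857 24.777
      vertex 7.130 0.128 24.777
      vertex 10.295 1.949 24.777
    endloop
  endfacet
  facet normal 0.0000 0.0000 1.0000
    outer loop
      vertex 11.030 8.857 24.777
      vertex 10.295 1.949 24.777
      vertex 11.785 5.284 24.777
    endloop
  endfacet
  facet normal 0.6700 0.7423 0.0000
    outer loop
      vertex 11.030 8.857 0.000
      vertex 8.319 11.304 0.000
      vertex 8.319 11.304 24.777
    endloop
  endfacet
  facet normal 0.6700 0.7423 0.0000
    outer loop
      vertex 11.030 8.857 0.000
      vertex 8.319 11.304 24.777
      vertex 11.030 8.857 24.777
    endloop
  endfacet
  facet normal 0.1057 0.9944 0.0000
    outer loop
      vertex 8.319 11.304 0.000
      vertex 4.688 11.690 0.000
      vertex 4.688 11.690 24.777
    endloop
  endfacet
  facet normal 0.1057 0.9944 0.0000
    outer loop
      vertex 8.319 11.304 0.000
      vertex 4.688 11.690 24.777
      vertex 8.319 11.304 24.777
    endloop
  endfacet
  facet normal -0.4987 0.8668 0.0000
    outer loop
      vertex 4.688 11.690 0.000
      vertex 1.523 9.869 0.000
      vertex 1.523 9.869 24.777
    endloop
  endfacet
  facet normal -0.4987 0.8668 0.0000
    outer loop
      vertex 4.688 11.690 0.000
      vertex 1.523 9.869 24.777
      vertex 4.688 11.690 24.777
    endloop
  endfacet
  facet normal -0.9130 0.4079 0.0000
    outer loop
      vertex 1.523 9.869 0.000
      vertex 0.033 6.534 0.000
      vertex 0.033 6.534 24.777
    endloop
  endfacet
  facet normal -0.9130 0.4079 0.0000
    outer loop
      vertex 1.523 9.869 0.000
      vertex 0.033 6.534 24.777
      vertex 1.523 9.869 24.777
    endloop
  endfacet
  facet normal -0.9784 -0.2067 0.0000
    outer loop
      vertex 0.033 6.534 0.000
      vertex 0.788 2.961 0.000
      vertex 0.788 2.961 24.777
    endloop
  endfacet
  facet normal -0.9784 -0.2067 0.0000
    outer loop
      vertex 0.033 6.534 0.000
      vertex 0.788 2.961 24.777
      vertex 0.033 6.534 24.777
    endloop
  endfacet
  facet normal -0.6700 -0.7423 0.0000
    outer loop
      vertex 0.788 2.961 0.000
      vertex 3.499 0.514 0.000
      vertex 3.499 0.514 24.777
    endloop
  endfacet
  facet normal -0.6700 -0.7423 0.0000
    outer loop
      vertex 0.788 2.961 0.000
      vertex 3.499 0.514 24.777
      vertex 0.788 2.961 24.777
    endloop
  endfacet
  facet normal -0.1057 -0.9944 0.0000
    outer loop
      vertex 3.499 0.514 0.000
      vertex 7.130 0.128 0.000
      vertex 7.130 0.128 24.777
    endloop
  endfacet
  facet normal -0.1057 -0.9944 0.0000
    outer loop
      vertex 3.499 0.514 0.000
      vertex 7.130 0.128 24.777
      vertex 3.499 0.514 24.777
    endloop
  endfacet
  facet normal 0.4987 -0.8668 0.0000
    outer loop
      vertex 7.130 0.128 0.000
      vertex 10.295 1.949 0.000
      vertex 10.295 1.949 24.777
    endloop
  endfacet
  facet normal 0.4987 -0.8668 0.0000
    outer loop
      vertex 7.130 0.128 0.000
      vertex 10.295 1.949 24.777
      vertex 7.130 0.128 24.777
    endloop
  endfacet
  facet normal 0.9130 -0.4079 0.0000
    outer loop
      vertex 10.295 1.949 0.000
      vertex 11.785 5.284 0.000
      vertex 11.785 5.284 24.777
    endloop
  endfacet
  facet normal 0.9130 -0.4079 0.0000
    outer loop
      vertex 10.295 1.949 0.000
      vertex 11.785 5.284 24.777
      vertex 10.295 1.949 24.777
    endloop
  endfacet
  facet normal 0.9784 0.2067 0.0000
    outer loop
      vertex 11.785 5.284 0.000
      vertex 11.030 8.857 0.000
      vertex 11.030 8.857 24.777
    endloop
  endfacet
  facet normal 0.9784 0.2067 0.0000
    outer loop
      vertex 11.785 5.284 0.000
      vertex 11.030 8.857 24.777
      vertex 11.785 5.284 24.777
    endloop
  endfacet
endsolid part

The G0 Z moves step by Δz≈8.259 mm. Every layer's G1 loop is the same polygon, so the solid is a straight extrusion of it from z=0 to z≈24.8. Closing with flat bottom and top caps and triangulating gives 36 facets — a regular 10-sided prism (a cylinder approximated with 10 flat sides), circumscribed radius ≈ 5.91 mm, height ≈ 24.8 mm.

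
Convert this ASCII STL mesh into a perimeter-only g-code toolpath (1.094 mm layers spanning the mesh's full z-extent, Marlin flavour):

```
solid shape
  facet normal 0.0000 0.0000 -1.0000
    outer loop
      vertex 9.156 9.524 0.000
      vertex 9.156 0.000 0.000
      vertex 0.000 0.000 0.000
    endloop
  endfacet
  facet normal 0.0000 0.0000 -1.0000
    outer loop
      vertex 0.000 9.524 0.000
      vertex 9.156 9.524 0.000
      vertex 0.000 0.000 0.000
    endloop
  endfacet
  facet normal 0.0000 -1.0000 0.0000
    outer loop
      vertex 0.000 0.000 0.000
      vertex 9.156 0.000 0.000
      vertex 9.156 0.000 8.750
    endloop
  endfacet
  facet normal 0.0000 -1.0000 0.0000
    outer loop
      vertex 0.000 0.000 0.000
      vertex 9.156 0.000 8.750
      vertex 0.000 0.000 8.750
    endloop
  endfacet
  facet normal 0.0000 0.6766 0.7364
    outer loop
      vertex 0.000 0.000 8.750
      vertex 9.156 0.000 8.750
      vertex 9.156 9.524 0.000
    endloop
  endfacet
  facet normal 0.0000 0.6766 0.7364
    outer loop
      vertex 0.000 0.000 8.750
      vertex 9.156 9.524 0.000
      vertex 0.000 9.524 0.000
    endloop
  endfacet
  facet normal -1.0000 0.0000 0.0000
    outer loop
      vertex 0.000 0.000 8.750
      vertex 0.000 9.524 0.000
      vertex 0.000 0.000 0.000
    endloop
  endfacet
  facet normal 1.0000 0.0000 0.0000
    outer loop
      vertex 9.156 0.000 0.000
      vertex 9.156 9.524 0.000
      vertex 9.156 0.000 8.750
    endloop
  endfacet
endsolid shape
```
; perimeter-only toolpath
G21 ; units = mm
G90 ; absolute positioning
G28 ; home
; layer 1
G0 Z1.094
G0 X0.000 Y0.000
G1 X9.156 Y0.000
G1 X9.156 Y8.333
G1 X0.000 Y8.333
G1 X0.000 Y0.000
; layer 2
G0 Z2.188
G0 X0.000 Y0.000
G1 X9.156 Y0.000
G1 X9.156 Y7.143
G1 X0.000 Y7.143
G1 X0.000 Y0.000
; layer 3
G0 Z3.281
G0 X0.000 Y0.000
G1 X9.156 Y0.000
G1 X9.156 Y5.952
G1 X0.000 Y5.952
G1 X0.000 Y0.000
; layer 4
G0 Z4.375
G0 X0.000 Y0.000
G1 X9.156 Y0.000
G1 X9.156 Y4.762
G1 X0.000 Y4.762
G1 X0.000 Y0.000
; layer 5
G0 Z5.469
G0 X0.000 Y0.000
G1 X9.156 Y0.000
G1 X9.156 Y3.571
G1 X0.000 Y3.571
G1 X0.000 Y0.000
; layer 6
G0 Z6.562
G0 X0.000 Y0.000
G1 X9.156 Y0.000
G1 X9.156 Y2.381
G1 X0.000 Y2.381
G1 X0.000 Y0.000
; layer 7
G0 Z7.656
G0 X0.000 Y0.000
G1 X9.156 Y0.000
G1 X9.156 Y1.190
G1 X0.000 Y1.190
G1 X0.000 Y0.000
M2 ; end

The solid is a wedge (ramp): 9.16 × 9.52 mm base, rising to 8.75 mm along the y=0 edge and sloping linearly to z=0 at y=9.52. Slicing at Δz = 1.094 mm — 8 equal slices spanning the solid's height, so layer i sits at z = i·h/8 — gives 7 non-empty perimeters. Each is a 4-segment closed polygon; G0 lifts to the layer z and rapids to the start vertex, then G1 traces the edges. The cross-section shrinks linearly with z (the slice at the apex is degenerate and omitted).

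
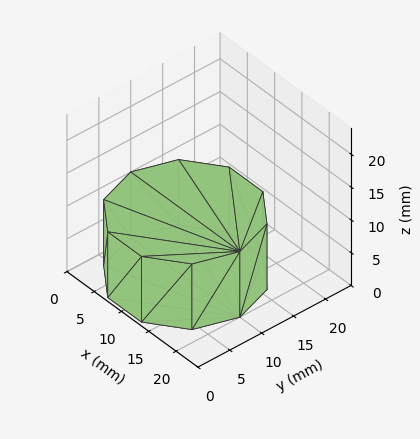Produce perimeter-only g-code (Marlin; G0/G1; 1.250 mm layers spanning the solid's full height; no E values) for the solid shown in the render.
Reading the render: the shape is a regular 10-sided prism (a cylinder approximated with 10 flat sides), circumscribed radius ≈ 10 mm, height ≈ 10 mm (dimensions read to the nearest mm from the axis ticks). For the g-code, the solid's height is divided into equal slices at the stated Δz and each level perimeter traced with G1 moves after a G0 lift.

; perimeter-only toolpath
G21 ; units = mm
G90 ; absolute positioning
G28 ; home
; layer 1
G0 Z1.250
G0 X20.000 Y10.000
G1 X18.090 Y15.878
G1 X13.090 Y19.511
G1 X6.910 Y19.511
G1 X1.910 Y15.878
G1 X0.000 Y10.000
G1 X1.910 Y4.122
G1 X6.910 Y0.489
G1 X13.090 Y0.489
G1 X18.090 Y4.122
G1 X20.000 Y10.000
; layer 2
G0 Z2.500
G0 X20.000 Y10.000
G1 X18.090 Y15.878
G1 X13.090 Y19.511
G1 X6.910 Y19.511
G1 X1.910 Y15.878
G1 X0.000 Y10.000
G1 X1.910 Y4.122
G1 X6.910 Y0.489
G1 X13.090 Y0.489
G1 X18.090 Y4.122
G1 X20.000 Y10.000
; layer 3
G0 Z3.750
G0 X20.000 Y10.000
G1 X18.090 Y15.878
G1 X13.090 Y19.511
G1 X6.910 Y19.511
G1 X1.910 Y15.878
G1 X0.000 Y10.000
G1 X1.910 Y4.122
G1 X6.910 Y0.489
G1 X13.090 Y0.489
G1 X18.090 Y4.122
G1 X20.000 Y10.000
; layer 4
G0 Z5.000
G0 X20.000 Y10.000
G1 X18.090 Y15.878
G1 X13.090 Y19.511
G1 X6.910 Y19.511
G1 X1.910 Y15.878
G1 X0.000 Y10.000
G1 X1.910 Y4.122
G1 X6.910 Y0.489
G1 X13.090 Y0.489
G1 X18.090 Y4.122
G1 X20.000 Y10.000
; layer 5
G0 Z6.250
G0 X20.000 Y10.000
G1 X18.090 Y15.878
G1 X13.090 Y19.511
G1 X6.910 Y19.511
G1 X1.910 Y15.878
G1 X0.000 Y10.000
G1 X1.910 Y4.122
G1 X6.910 Y0.489
G1 X13.090 Y0.489
G1 X18.090 Y4.122
G1 X20.000 Y10.000
; layer 6
G0 Z7.500
G0 X20.000 Y10.000
G1 X18.090 Y15.878
G1 X13.090 Y19.511
G1 X6.910 Y19.511
G1 X1.910 Y15.878
G1 X0.000 Y10.000
G1 X1.910 Y4.122
G1 X6.910 Y0.489
G1 X13.090 Y0.489
G1 X18.090 Y4.122
G1 X20.000 Y10.000
; layer 7
G0 Z8.750
G0 X20.000 Y10.000
G1 X18.090 Y15.878
G1 X13.090 Y19.511
G1 X6.910 Y19.511
G1 X1.910 Y15.878
G1 X0.000 Y10.000
G1 X1.910 Y4.122
G1 X6.910 Y0.489
G1 X13.090 Y0.489
G1 X18.090 Y4.122
G1 X20.000 Y10.000
; layer 8
G0 Z10.000
G0 X20.000 Y10.000
G1 X18.090 Y15.878
G1 X13.090 Y19.511
G1 X6.910 Y19.511
G1 X1.910 Y15.878
G1 X0.000 Y10.000
G1 X1.910 Y4.122
G1 X6.910 Y0.489
G1 X13.090 Y0.489
G1 X18.090 Y4.122
G1 X20.000 Y10.000
M2 ; end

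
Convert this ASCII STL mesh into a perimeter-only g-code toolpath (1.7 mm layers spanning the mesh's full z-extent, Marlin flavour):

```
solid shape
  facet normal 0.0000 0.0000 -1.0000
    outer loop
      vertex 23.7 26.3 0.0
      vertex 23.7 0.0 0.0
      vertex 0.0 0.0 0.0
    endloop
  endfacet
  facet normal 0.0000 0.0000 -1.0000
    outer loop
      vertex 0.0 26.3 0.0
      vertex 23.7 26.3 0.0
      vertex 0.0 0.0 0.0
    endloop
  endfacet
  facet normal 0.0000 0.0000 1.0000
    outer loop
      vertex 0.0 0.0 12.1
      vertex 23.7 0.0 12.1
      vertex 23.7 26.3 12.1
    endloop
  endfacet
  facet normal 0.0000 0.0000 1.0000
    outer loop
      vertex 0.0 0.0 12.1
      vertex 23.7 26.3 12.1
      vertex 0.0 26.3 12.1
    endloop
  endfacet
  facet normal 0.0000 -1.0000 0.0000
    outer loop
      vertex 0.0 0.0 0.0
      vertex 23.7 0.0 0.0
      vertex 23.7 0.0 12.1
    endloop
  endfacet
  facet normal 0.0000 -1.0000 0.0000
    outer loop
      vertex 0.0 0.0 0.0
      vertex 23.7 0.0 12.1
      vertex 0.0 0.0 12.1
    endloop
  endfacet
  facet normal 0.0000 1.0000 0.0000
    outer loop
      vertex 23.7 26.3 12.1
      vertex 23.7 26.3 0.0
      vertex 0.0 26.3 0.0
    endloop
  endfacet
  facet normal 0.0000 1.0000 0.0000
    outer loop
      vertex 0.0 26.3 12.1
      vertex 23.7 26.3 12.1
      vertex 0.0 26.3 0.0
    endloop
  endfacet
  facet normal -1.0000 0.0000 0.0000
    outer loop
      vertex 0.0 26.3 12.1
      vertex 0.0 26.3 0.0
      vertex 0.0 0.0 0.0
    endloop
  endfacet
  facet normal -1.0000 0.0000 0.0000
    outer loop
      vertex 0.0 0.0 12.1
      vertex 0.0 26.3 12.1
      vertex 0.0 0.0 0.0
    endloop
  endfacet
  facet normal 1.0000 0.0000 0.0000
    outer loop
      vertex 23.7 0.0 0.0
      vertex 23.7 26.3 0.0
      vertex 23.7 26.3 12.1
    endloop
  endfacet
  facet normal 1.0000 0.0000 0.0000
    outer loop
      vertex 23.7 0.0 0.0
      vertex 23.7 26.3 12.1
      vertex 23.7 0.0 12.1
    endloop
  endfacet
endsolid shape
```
; perimeter-only toolpath
G21 ; units = mm
G90 ; absolute positioning
G28 ; home
; layer 1
G0 Z1.7
G0 X0.0 Y0.0
G1 X23.7 Y0.0
G1 X23.7 Y26.3
G1 X0.0 Y26.3
G1 X0.0 Y0.0
; layer 2
G0 Z3.5
G0 X0.0 Y0.0
G1 X23.7 Y0.0
G1 X23.7 Y26.3
G1 X0.0 Y26.3
G1 X0.0 Y0.0
; layer 3
G0 Z5.2
G0 X0.0 Y0.0
G1 X23.7 Y0.0
G1 X23.7 Y26.3
G1 X0.0 Y26.3
G1 X0.0 Y0.0
; layer 4
G0 Z6.9
G0 X0.0 Y0.0
G1 X23.7 Y0.0
G1 X23.7 Y26.3
G1 X0.0 Y26.3
G1 X0.0 Y0.0
; layer 5
G0 Z8.6
G0 X0.0 Y0.0
G1 X23.7 Y0.0
G1 X23.7 Y26.3
G1 X0.0 Y26.3
G1 X0.0 Y0.0
; layer 6
G0 Z10.4
G0 X0.0 Y0.0
G1 X23.7 Y0.0
G1 X23.7 Y26.3
G1 X0.0 Y26.3
G1 X0.0 Y0.0
; layer 7
G0 Z12.1
G0 X0.0 Y0.0
G1 X23.7 Y0.0
G1 X23.7 Y26.3
G1 X0.0 Y26.3
G1 X0.0 Y0.0
M2 ; end

The solid is a rectangular box, roughly 23.7 × 26.3 mm footprint and 12.1 mm tall. Slicing at Δz = 1.7 mm — 7 equal slices spanning the solid's height, so layer i sits at z = i·h/7 — gives 7 non-empty perimeters. Each is a 4-segment closed polygon; G0 lifts to the layer z and rapids to the start vertex, then G1 traces the edges.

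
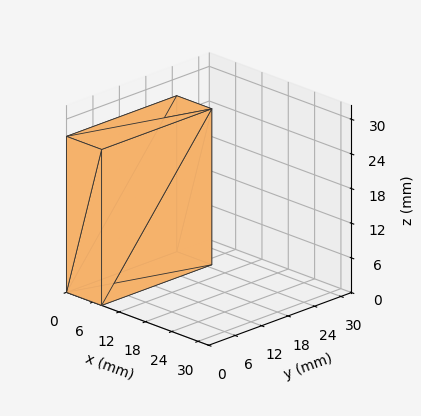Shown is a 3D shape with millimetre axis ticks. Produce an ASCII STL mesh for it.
Reading the render: the shape is a rectangular box, roughly 8 × 25 mm footprint and 27 mm tall (dimensions read to the nearest mm from the axis ticks). For the STL, each face is triangulated and given an outward normal.

solid part
  facet normal 0.0000 0.0000 -1.0000
    outer loop
      vertex 8.0 25.0 0.0
      vertex 8.0 0.0 0.0
      vertex 0.0 0.0 0.0
    endloop
  endfacet
  facet normal 0.0000 0.0000 -1.0000
    outer loop
      vertex 0.0 25.0 0.0
      vertex 8.0 25.0 0.0
      vertex 0.0 0.0 0.0
    endloop
  endfacet
  facet normal 0.0000 0.0000 1.0000
    outer loop
      vertex 0.0 0.0 27.0
      vertex 8.0 0.0 27.0
      vertex 8.0 25.0 27.0
    endloop
  endfacet
  facet normal 0.0000 0.0000 1.0000
    outer loop
      vertex 0.0 0.0 27.0
      vertex 8.0 25.0 27.0
      vertex 0.0 25.0 27.0
    endloop
  endfacet
  facet normal 0.0000 -1.0000 0.0000
    outer loop
      vertex 0.0 0.0 0.0
      vertex 8.0 0.0 0.0
      vertex 8.0 0.0 27.0
    endloop
  endfacet
  facet normal 0.0000 -1.0000 0.0000
    outer loop
      vertex 0.0 0.0 0.0
      vertex 8.0 0.0 27.0
      vertex 0.0 0.0 27.0
    endloop
  endfacet
  facet normal 0.0000 1.0000 0.0000
    outer loop
      vertex 8.0 25.0 27.0
      vertex 8.0 25.0 0.0
      vertex 0.0 25.0 0.0
    endloop
  endfacet
  facet normal 0.0000 1.0000 0.0000
    outer loop
      vertex 0.0 25.0 27.0
      vertex 8.0 25.0 27.0
      vertex 0.0 25.0 0.0
    endloop
  endfacet
  facet normal -1.0000 0.0000 0.0000
    outer loop
      vertex 0.0 25.0 27.0
      vertex 0.0 25.0 0.0
      vertex 0.0 0.0 0.0
    endloop
  endfacet
  facet normal -1.0000 0.0000 0.0000
    outer loop
      vertex 0.0 0.0 27.0
      vertex 0.0 25.0 27.0
      vertex 0.0 0.0 0.0
    endloop
  endfacet
  facet normal 1.0000 0.0000 0.0000
    outer loop
      vertex 8.0 0.0 0.0
      vertex 8.0 25.0 0.0
      vertex 8.0 25.0 27.0
    endloop
  endfacet
  facet normal 1.0000 0.0000 0.0000
    outer loop
      vertex 8.0 0.0 0.0
      vertex 8.0 25.0 27.0
      vertex 8.0 0.0 27.0
    endloop
  endfacet
endsolid part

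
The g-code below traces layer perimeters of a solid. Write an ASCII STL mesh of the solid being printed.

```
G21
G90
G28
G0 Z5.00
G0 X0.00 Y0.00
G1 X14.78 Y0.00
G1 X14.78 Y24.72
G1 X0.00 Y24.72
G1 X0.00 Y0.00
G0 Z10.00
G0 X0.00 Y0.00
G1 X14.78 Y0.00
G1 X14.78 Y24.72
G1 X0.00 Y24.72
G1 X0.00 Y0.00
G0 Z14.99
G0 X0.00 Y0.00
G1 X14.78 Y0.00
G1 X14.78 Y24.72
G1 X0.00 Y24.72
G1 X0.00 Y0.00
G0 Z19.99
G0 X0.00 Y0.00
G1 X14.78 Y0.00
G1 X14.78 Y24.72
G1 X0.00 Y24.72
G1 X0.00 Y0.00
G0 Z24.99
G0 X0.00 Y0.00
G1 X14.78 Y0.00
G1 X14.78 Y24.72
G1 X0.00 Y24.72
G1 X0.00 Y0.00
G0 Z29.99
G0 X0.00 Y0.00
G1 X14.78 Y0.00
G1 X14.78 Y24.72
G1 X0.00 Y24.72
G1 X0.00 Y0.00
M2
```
solid part
  facet normal 0.0000 0.0000 -1.0000
    outer loop
      vertex 14.78 24.72 0.00
      vertex 14.78 0.00 0.00
      vertex 0.00 0.00 0.00
    endloop
  endfacet
  facet normal 0.0000 0.0000 -1.0000
    outer loop
      vertex 0.00 24.72 0.00
      vertex 14.78 24.72 0.00
      vertex 0.00 0.00 0.00
    endloop
  endfacet
  facet normal 0.0000 0.0000 1.0000
    outer loop
      vertex 0.00 0.00 29.99
      vertex 14.78 0.00 29.99
      vertex 14.78 24.72 29.99
    endloop
  endfacet
  facet normal 0.0000 0.0000 1.0000
    outer loop
      vertex 0.00 0.00 29.99
      vertex 14.78 24.72 29.99
      vertex 0.00 24.72 29.99
    endloop
  endfacet
  facet normal 0.0000 -1.0000 0.0000
    outer loop
      vertex 0.00 0.00 0.00
      vertex 14.78 0.00 0.00
      vertex 14.78 0.00 29.99
    endloop
  endfacet
  facet normal 0.0000 -1.0000 0.0000
    outer loop
      vertex 0.00 0.00 0.00
      vertex 14.78 0.00 29.99
      vertex 0.00 0.00 29.99
    endloop
  endfacet
  facet normal 0.0000 1.0000 0.0000
    outer loop
      vertex 14.78 24.72 29.99
      vertex 14.78 24.72 0.00
      vertex 0.00 24.72 0.00
    endloop
  endfacet
  facet normal 0.0000 1.0000 0.0000
    outer loop
      vertex 0.00 24.72 29.99
      vertex 14.78 24.72 29.99
      vertex 0.00 24.72 0.00
    endloop
  endfacet
  facet normal -1.0000 0.0000 0.0000
    outer loop
      vertex 0.00 24.72 29.99
      vertex 0.00 24.72 0.00
      vertex 0.00 0.00 0.00
    endloop
  endfacet
  facet normal -1.0000 0.0000 0.0000
    outer loop
      vertex 0.00 0.00 29.99
      vertex 0.00 24.72 29.99
      vertex 0.00 0.00 0.00
    endloop
  endfacet
  facet normal 1.0000 0.0000 0.0000
    outer loop
      vertex 14.78 0.00 0.00
      vertex 14.78 24.72 0.00
      vertex 14.78 24.72 29.99
    endloop
  endfacet
  facet normal 1.0000 0.0000 0.0000
    outer loop
      vertex 14.78 0.00 0.00
      vertex 14.78 24.72 29.99
      vertex 14.78 0.00 29.99
    endloop
  endfacet
endsolid part

The G0 Z moves step by Δz≈5.00 mm. Every layer's G1 loop is the same polygon, so the solid is a straight extrusion of it from z=0 to z≈30. Closing with flat bottom and top caps and triangulating gives 12 facets — a rectangular box, roughly 14.8 × 24.7 mm footprint and 30 mm tall.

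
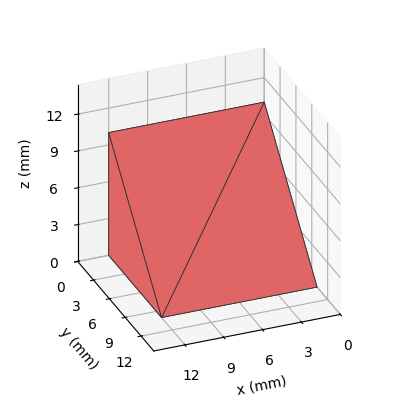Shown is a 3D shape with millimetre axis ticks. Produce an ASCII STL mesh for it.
Reading the render: the shape is a wedge (ramp): 12 × 10 mm base, rising to 10 mm along the y=0 edge and sloping linearly to z=0 at y=10 (dimensions read to the nearest mm from the axis ticks). For the STL, each face is triangulated and given an outward normal.

solid part
  facet normal 0.0000 0.0000 -1.0000
    outer loop
      vertex 12.000 10.000 0.000
      vertex 12.000 0.000 0.000
      vertex 0.000 0.000 0.000
    endloop
  endfacet
  facet normal 0.0000 0.0000 -1.0000
    outer loop
      vertex 0.000 10.000 0.000
      vertex 12.000 10.000 0.000
      vertex 0.000 0.000 0.000
    endloop
  endfacet
  facet normal 0.0000 -1.0000 0.0000
    outer loop
      vertex 0.000 0.000 0.000
      vertex 12.000 0.000 0.000
      vertex 12.000 0.000 10.000
    endloop
  endfacet
  facet normal 0.0000 -1.0000 0.0000
    outer loop
      vertex 0.000 0.000 0.000
      vertex 12.000 0.000 10.000
      vertex 0.000 0.000 10.000
    endloop
  endfacet
  facet normal 0.0000 0.7071 0.7071
    outer loop
      vertex 0.000 0.000 10.000
      vertex 12.000 0.000 10.000
      vertex 12.000 10.000 0.000
    endloop
  endfacet
  facet normal 0.0000 0.7071 0.7071
    outer loop
      vertex 0.000 0.000 10.000
      vertex 12.000 10.000 0.000
      vertex 0.000 10.000 0.000
    endloop
  endfacet
  facet normal -1.0000 0.0000 0.0000
    outer loop
      vertex 0.000 0.000 10.000
      vertex 0.000 10.000 0.000
      vertex 0.000 0.000 0.000
    endloop
  endfacet
  facet normal 1.0000 0.0000 0.0000
    outer loop
      vertex 12.000 0.000 0.000
      vertex 12.000 10.000 0.000
      vertex 12.000 0.000 10.000
    endloop
  endfacet
endsolid part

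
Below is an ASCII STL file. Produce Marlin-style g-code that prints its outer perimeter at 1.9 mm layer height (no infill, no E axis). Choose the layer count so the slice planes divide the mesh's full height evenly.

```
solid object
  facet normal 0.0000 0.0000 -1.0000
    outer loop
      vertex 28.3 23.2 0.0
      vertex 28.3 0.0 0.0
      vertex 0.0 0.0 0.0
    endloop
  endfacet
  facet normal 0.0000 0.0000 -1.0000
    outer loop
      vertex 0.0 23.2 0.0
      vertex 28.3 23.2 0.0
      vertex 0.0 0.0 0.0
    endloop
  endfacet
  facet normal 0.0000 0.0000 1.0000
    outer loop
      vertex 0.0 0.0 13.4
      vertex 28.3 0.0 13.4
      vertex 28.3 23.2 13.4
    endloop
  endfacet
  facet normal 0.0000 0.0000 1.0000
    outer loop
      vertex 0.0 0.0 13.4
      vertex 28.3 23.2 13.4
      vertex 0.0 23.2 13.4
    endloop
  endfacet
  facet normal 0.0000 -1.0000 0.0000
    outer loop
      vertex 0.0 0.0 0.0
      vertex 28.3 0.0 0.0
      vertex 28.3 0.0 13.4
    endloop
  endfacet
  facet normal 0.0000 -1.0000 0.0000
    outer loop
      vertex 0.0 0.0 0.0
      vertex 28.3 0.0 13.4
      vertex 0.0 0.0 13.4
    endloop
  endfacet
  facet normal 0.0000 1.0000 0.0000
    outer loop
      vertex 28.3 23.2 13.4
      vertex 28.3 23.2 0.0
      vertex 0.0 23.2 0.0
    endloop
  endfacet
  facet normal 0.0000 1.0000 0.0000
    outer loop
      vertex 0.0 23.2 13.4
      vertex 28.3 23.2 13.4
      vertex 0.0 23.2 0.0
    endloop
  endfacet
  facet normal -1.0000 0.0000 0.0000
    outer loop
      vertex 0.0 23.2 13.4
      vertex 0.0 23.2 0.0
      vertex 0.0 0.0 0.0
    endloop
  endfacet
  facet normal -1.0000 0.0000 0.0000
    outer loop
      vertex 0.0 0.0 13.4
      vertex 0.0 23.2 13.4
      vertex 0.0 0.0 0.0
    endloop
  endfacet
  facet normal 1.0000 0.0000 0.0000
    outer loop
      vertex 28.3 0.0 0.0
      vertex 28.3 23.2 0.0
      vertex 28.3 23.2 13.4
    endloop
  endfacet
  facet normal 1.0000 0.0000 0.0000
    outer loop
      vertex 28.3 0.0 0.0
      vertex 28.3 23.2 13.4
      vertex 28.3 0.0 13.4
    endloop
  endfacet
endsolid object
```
; perimeter-only toolpath
G21 ; units = mm
G90 ; absolute positioning
G28 ; home
; layer 1
G0 Z1.9
G0 X0.0 Y0.0
G1 X28.3 Y0.0
G1 X28.3 Y23.2
G1 X0.0 Y23.2
G1 X0.0 Y0.0
; layer 2
G0 Z3.8
G0 X0.0 Y0.0
G1 X28.3 Y0.0
G1 X28.3 Y23.2
G1 X0.0 Y23.2
G1 X0.0 Y0.0
; layer 3
G0 Z5.7
G0 X0.0 Y0.0
G1 X28.3 Y0.0
G1 X28.3 Y23.2
G1 X0.0 Y23.2
G1 X0.0 Y0.0
; layer 4
G0 Z7.7
G0 X0.0 Y0.0
G1 X28.3 Y0.0
G1 X28.3 Y23.2
G1 X0.0 Y23.2
G1 X0.0 Y0.0
; layer 5
G0 Z9.6
G0 X0.0 Y0.0
G1 X28.3 Y0.0
G1 X28.3 Y23.2
G1 X0.0 Y23.2
G1 X0.0 Y0.0
; layer 6
G0 Z11.5
G0 X0.0 Y0.0
G1 X28.3 Y0.0
G1 X28.3 Y23.2
G1 X0.0 Y23.2
G1 X0.0 Y0.0
; layer 7
G0 Z13.4
G0 X0.0 Y0.0
G1 X28.3 Y0.0
G1 X28.3 Y23.2
G1 X0.0 Y23.2
G1 X0.0 Y0.0
M2 ; end

The solid is a rectangular box, roughly 28.3 × 23.2 mm footprint and 13.4 mm tall. Slicing at Δz = 1.9 mm — 7 equal slices spanning the solid's height, so layer i sits at z = i·h/7 — gives 7 non-empty perimeters. Each is a 4-segment closed polygon; G0 lifts to the layer z and rapids to the start vertex, then G1 traces the edges.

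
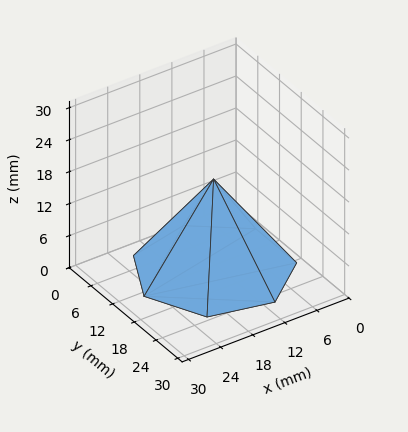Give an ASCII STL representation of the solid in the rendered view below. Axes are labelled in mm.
Reading the render: the shape is a regular 7-sided pyramid, base circumscribed radius ≈ 13 mm, apex at z ≈ 17 mm (dimensions read to the nearest mm from the axis ticks). For the STL, each face is triangulated and given an outward normal.

solid part
  facet normal 0.0000 0.0000 -1.0000
    outer loop
      vertex 10.107 25.674 0.000
      vertex 21.105 23.164 0.000
      vertex 26.000 13.000 0.000
    endloop
  endfacet
  facet normal 0.0000 0.0000 -1.0000
    outer loop
      vertex 1.287 18.640 0.000
      vertex 10.107 25.674 0.000
      vertex 26.000 13.000 0.000
    endloop
  endfacet
  facet normal 0.0000 0.0000 -1.0000
    outer loop
      vertex 1.287 7.360 0.000
      vertex 1.287 18.640 0.000
      vertex 26.000 13.000 0.000
    endloop
  endfacet
  facet normal 0.0000 0.0000 -1.0000
    outer loop
      vertex 10.107 0.326 0.000
      vertex 1.287 7.360 0.000
      vertex 26.000 13.000 0.000
    endloop
  endfacet
  facet normal 0.0000 0.0000 -1.0000
    outer loop
      vertex 21.105 2.836 0.000
      vertex 10.107 0.326 0.000
      vertex 26.000 13.000 0.000
    endloop
  endfacet
  facet normal 0.7419 0.3573 0.5673
    outer loop
      vertex 26.000 13.000 0.000
      vertex 21.105 23.164 0.000
      vertex 13.000 13.000 17.000
    endloop
  endfacet
  facet normal 0.1832 0.8028 0.5674
    outer loop
      vertex 21.105 23.164 0.000
      vertex 10.107 25.674 0.000
      vertex 13.000 13.000 17.000
    endloop
  endfacet
  facet normal -0.5134 0.6438 0.5674
    outer loop
      vertex 10.107 25.674 0.000
      vertex 1.287 18.640 0.000
      vertex 13.000 13.000 17.000
    endloop
  endfacet
  facet normal -0.8235 0.0000 0.5674
    outer loop
      vertex 1.287 18.640 0.000
      vertex 1.287 7.360 0.000
      vertex 13.000 13.000 17.000
    endloop
  endfacet
  facet normal -0.5134 -0.6438 0.5674
    outer loop
      vertex 1.287 7.360 0.000
      vertex 10.107 0.326 0.000
      vertex 13.000 13.000 17.000
    endloop
  endfacet
  facet normal 0.1832 -0.8028 0.5674
    outer loop
      vertex 10.107 0.326 0.000
      vertex 21.105 2.836 0.000
      vertex 13.000 13.000 17.000
    endloop
  endfacet
  facet normal 0.7419 -0.3573 0.5673
    outer loop
      vertex 21.105 2.836 0.000
      vertex 26.000 13.000 0.000
      vertex 13.000 13.000 17.000
    endloop
  endfacet
endsolid part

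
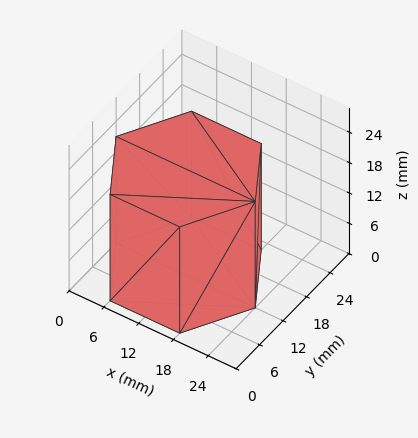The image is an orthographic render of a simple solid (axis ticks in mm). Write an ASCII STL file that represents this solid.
Reading the render: the shape is a regular 6-sided prism (a cylinder approximated with 6 flat sides), circumscribed radius ≈ 12 mm, height ≈ 21 mm (dimensions read to the nearest mm from the axis ticks). For the STL, each face is triangulated and given an outward normal.

solid part
  facet normal 0.0000 0.0000 -1.0000
    outer loop
      vertex 6.0 22.4 0.0
      vertex 18.0 22.4 0.0
      vertex 24.0 12.0 0.0
    endloop
  endfacet
  facet normal 0.0000 0.0000 -1.0000
    outer loop
      vertex 0.0 12.0 0.0
      vertex 6.0 22.4 0.0
      vertex 24.0 12.0 0.0
    endloop
  endfacet
  facet normal 0.0000 0.0000 -1.0000
    outer loop
      vertex 6.0 1.6 0.0
      vertex 0.0 12.0 0.0
      vertex 24.0 12.0 0.0
    endloop
  endfacet
  facet normal 0.0000 0.0000 -1.0000
    outer loop
      vertex 18.0 1.6 0.0
      vertex 6.0 1.6 0.0
      vertex 24.0 12.0 0.0
    endloop
  endfacet
  facet normal 0.0000 0.0000 1.0000
    outer loop
      vertex 24.0 12.0 21.0
      vertex 18.0 22.4 21.0
      vertex 6.0 22.4 21.0
    endloop
  endfacet
  facet normal 0.0000 0.0000 1.0000
    outer loop
      vertex 24.0 12.0 21.0
      vertex 6.0 22.4 21.0
      vertex 0.0 12.0 21.0
    endloop
  endfacet
  facet normal 0.0000 0.0000 1.0000
    outer loop
      vertex 24.0 12.0 21.0
      vertex 0.0 12.0 21.0
      vertex 6.0 1.6 21.0
    endloop
  endfacet
  facet normal 0.0000 0.0000 1.0000
    outer loop
      vertex 24.0 12.0 21.0
      vertex 6.0 1.6 21.0
      vertex 18.0 1.6 21.0
    endloop
  endfacet
  facet normal 0.8662 0.4997 0.0000
    outer loop
      vertex 24.0 12.0 0.0
      vertex 18.0 22.4 0.0
      vertex 18.0 22.4 21.0
    endloop
  endfacet
  facet normal 0.8662 0.4997 0.0000
    outer loop
      vertex 24.0 12.0 0.0
      vertex 18.0 22.4 21.0
      vertex 24.0 12.0 21.0
    endloop
  endfacet
  facet normal 0.0000 1.0000 0.0000
    outer loop
      vertex 18.0 22.4 0.0
      vertex 6.0 22.4 0.0
      vertex 6.0 22.4 21.0
    endloop
  endfacet
  facet normal 0.0000 1.0000 0.0000
    outer loop
      vertex 18.0 22.4 0.0
      vertex 6.0 22.4 21.0
      vertex 18.0 22.4 21.0
    endloop
  endfacet
  facet normal -0.8662 0.4997 0.0000
    outer loop
      vertex 6.0 22.4 0.0
      vertex 0.0 12.0 0.0
      vertex 0.0 12.0 21.0
    endloop
  endfacet
  facet normal -0.8662 0.4997 0.0000
    outer loop
      vertex 6.0 22.4 0.0
      vertex 0.0 12.0 21.0
      vertex 6.0 22.4 21.0
    endloop
  endfacet
  facet normal -0.8662 -0.4997 0.0000
    outer loop
      vertex 0.0 12.0 0.0
      vertex 6.0 1.6 0.0
      vertex 6.0 1.6 21.0
    endloop
  endfacet
  facet normal -0.8662 -0.4997 0.0000
    outer loop
      vertex 0.0 12.0 0.0
      vertex 6.0 1.6 21.0
      vertex 0.0 12.0 21.0
    endloop
  endfacet
  facet normal 0.0000 -1.0000 0.0000
    outer loop
      vertex 6.0 1.6 0.0
      vertex 18.0 1.6 0.0
      vertex 18.0 1.6 21.0
    endloop
  endfacet
  facet normal 0.0000 -1.0000 0.0000
    outer loop
      vertex 6.0 1.6 0.0
      vertex 18.0 1.6 21.0
      vertex 6.0 1.6 21.0
    endloop
  endfacet
  facet normal 0.8662 -0.4997 0.0000
    outer loop
      vertex 18.0 1.6 0.0
      vertex 24.0 12.0 0.0
      vertex 24.0 12.0 21.0
    endloop
  endfacet
  facet normal 0.8662 -0.4997 0.0000
    outer loop
      vertex 18.0 1.6 0.0
      vertex 24.0 12.0 21.0
      vertex 18.0 1.6 21.0
    endloop
  endfacet
endsolid part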